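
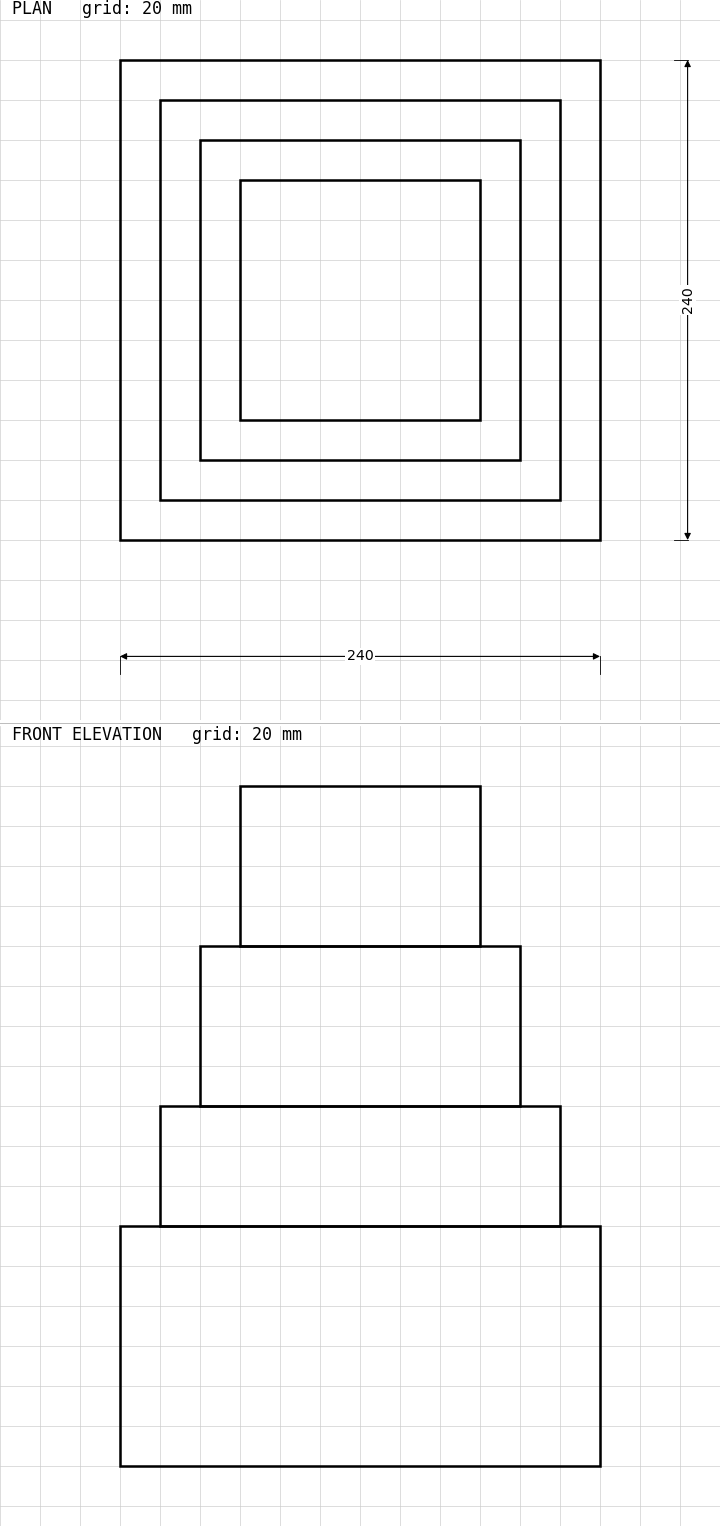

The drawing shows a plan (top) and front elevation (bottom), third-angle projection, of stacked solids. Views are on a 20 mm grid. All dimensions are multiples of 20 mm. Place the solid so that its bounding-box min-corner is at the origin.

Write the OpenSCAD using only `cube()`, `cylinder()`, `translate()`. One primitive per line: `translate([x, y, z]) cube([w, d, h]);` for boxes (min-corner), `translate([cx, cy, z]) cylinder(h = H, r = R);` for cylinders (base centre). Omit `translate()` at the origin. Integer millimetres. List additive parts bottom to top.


cube([240, 240, 120]);
translate([20, 20, 120]) cube([200, 200, 60]);
translate([40, 40, 180]) cube([160, 160, 80]);
translate([60, 60, 260]) cube([120, 120, 80]);


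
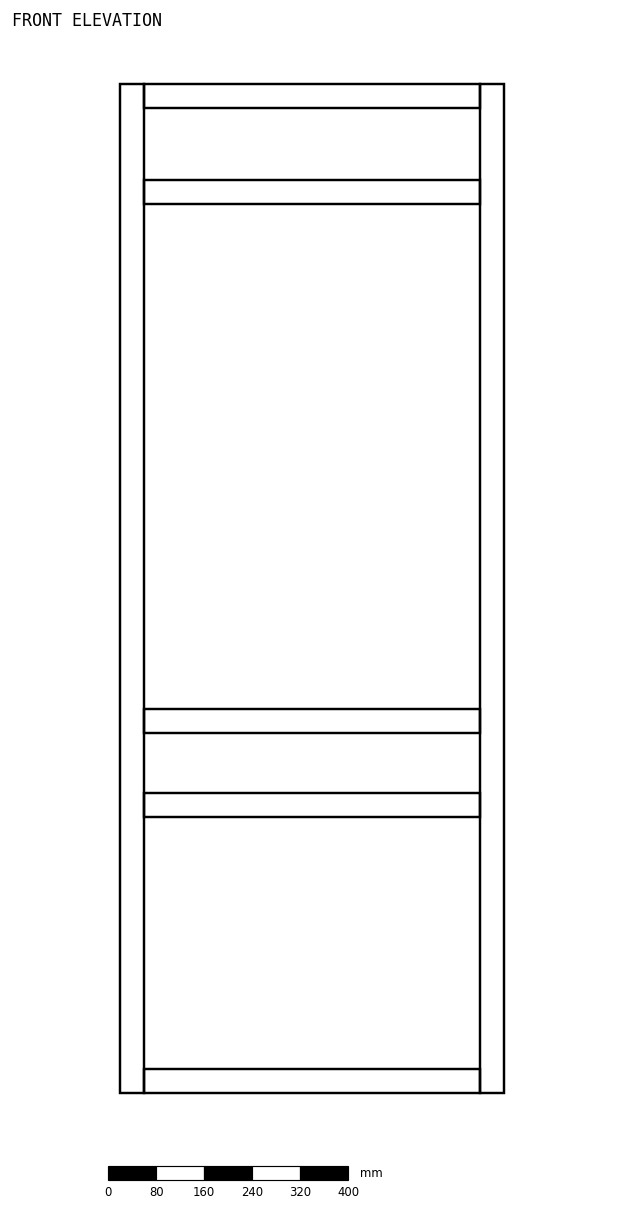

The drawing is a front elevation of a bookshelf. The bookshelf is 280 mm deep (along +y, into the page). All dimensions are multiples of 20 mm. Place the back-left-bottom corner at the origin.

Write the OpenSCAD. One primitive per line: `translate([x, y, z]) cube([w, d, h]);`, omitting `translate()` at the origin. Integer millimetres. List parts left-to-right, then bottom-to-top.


cube([40, 280, 1680]);
translate([40, 0, 0]) cube([560, 280, 40]);
translate([40, 0, 460]) cube([560, 280, 40]);
translate([40, 0, 600]) cube([560, 280, 40]);
translate([40, 0, 1480]) cube([560, 280, 40]);
translate([40, 0, 1640]) cube([560, 280, 40]);
translate([600, 0, 0]) cube([40, 280, 1680]);


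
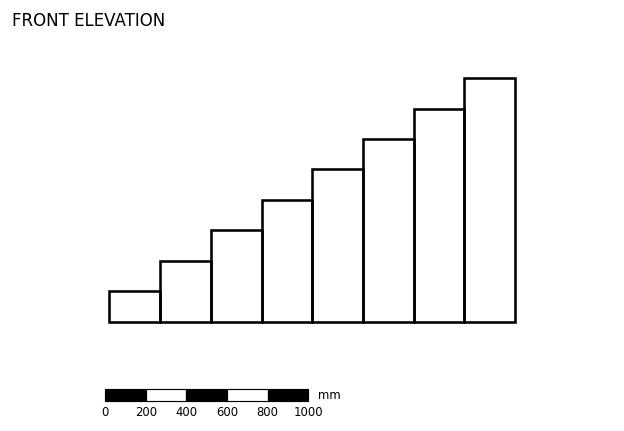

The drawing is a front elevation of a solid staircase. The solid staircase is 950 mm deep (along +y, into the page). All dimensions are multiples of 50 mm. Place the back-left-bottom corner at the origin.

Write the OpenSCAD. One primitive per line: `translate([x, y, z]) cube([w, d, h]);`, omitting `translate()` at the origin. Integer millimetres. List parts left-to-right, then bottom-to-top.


cube([250, 950, 150]);
translate([250, 0, 0]) cube([250, 950, 300]);
translate([500, 0, 0]) cube([250, 950, 450]);
translate([750, 0, 0]) cube([250, 950, 600]);
translate([1000, 0, 0]) cube([250, 950, 750]);
translate([1250, 0, 0]) cube([250, 950, 900]);
translate([1500, 0, 0]) cube([250, 950, 1050]);
translate([1750, 0, 0]) cube([250, 950, 1200]);


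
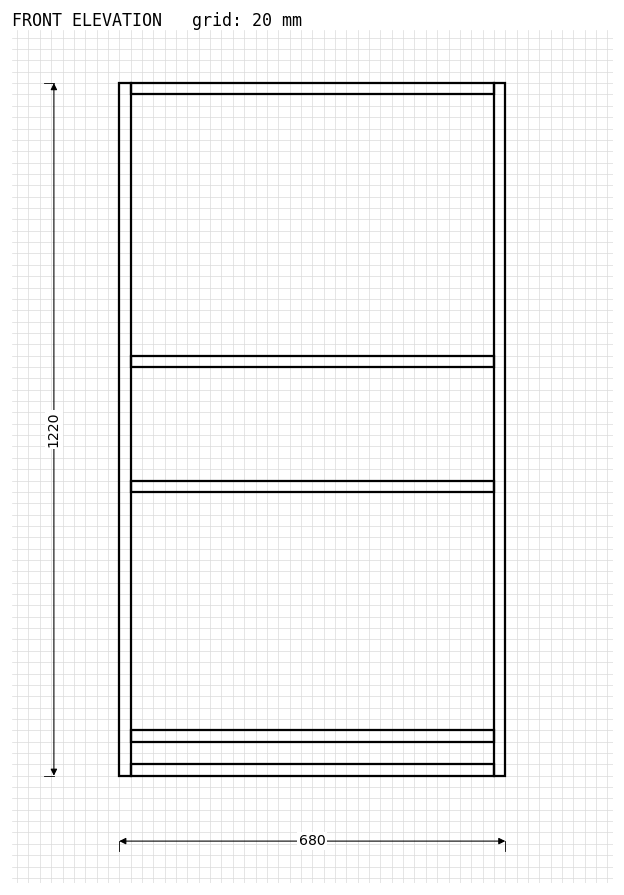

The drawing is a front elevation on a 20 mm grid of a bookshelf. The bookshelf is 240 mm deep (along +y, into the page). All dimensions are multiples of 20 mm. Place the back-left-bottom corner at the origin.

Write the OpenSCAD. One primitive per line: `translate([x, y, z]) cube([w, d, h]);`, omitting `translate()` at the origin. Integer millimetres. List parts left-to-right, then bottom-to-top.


cube([20, 240, 1220]);
translate([20, 0, 0]) cube([640, 240, 20]);
translate([20, 0, 60]) cube([640, 240, 20]);
translate([20, 0, 500]) cube([640, 240, 20]);
translate([20, 0, 720]) cube([640, 240, 20]);
translate([20, 0, 1200]) cube([640, 240, 20]);
translate([660, 0, 0]) cube([20, 240, 1220]);


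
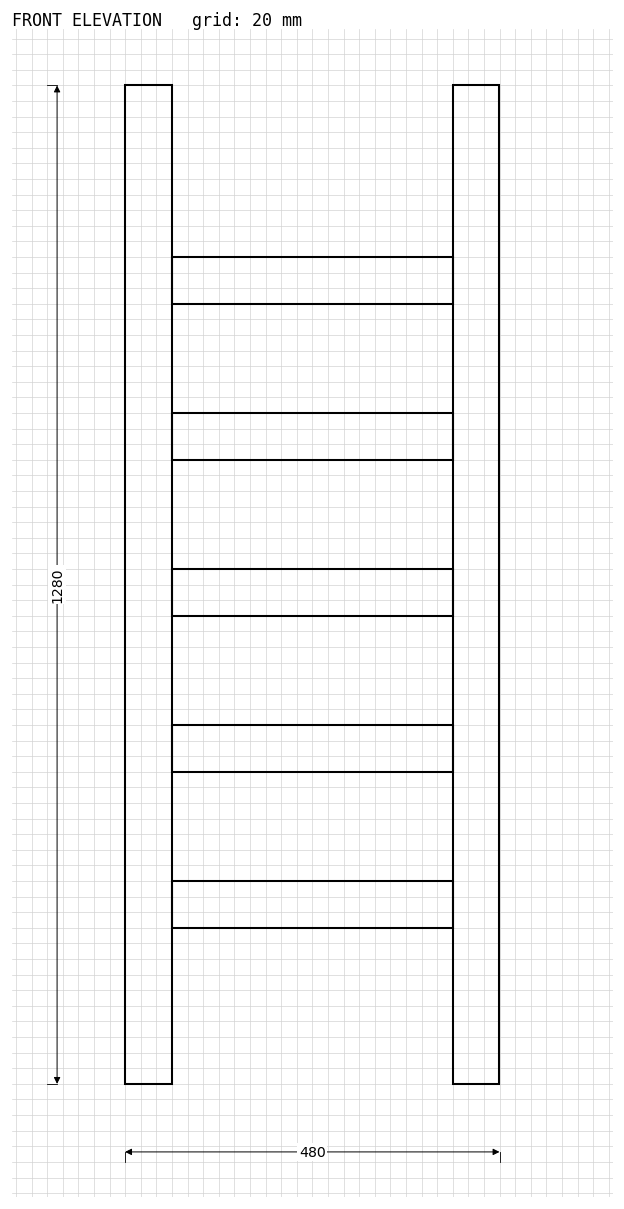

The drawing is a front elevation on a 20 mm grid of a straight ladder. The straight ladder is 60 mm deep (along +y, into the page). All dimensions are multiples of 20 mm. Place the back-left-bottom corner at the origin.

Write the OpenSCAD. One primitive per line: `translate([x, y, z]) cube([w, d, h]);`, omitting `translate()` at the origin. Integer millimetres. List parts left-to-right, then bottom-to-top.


cube([60, 60, 1280]);
translate([60, 0, 200]) cube([360, 60, 60]);
translate([60, 0, 400]) cube([360, 60, 60]);
translate([60, 0, 600]) cube([360, 60, 60]);
translate([60, 0, 800]) cube([360, 60, 60]);
translate([60, 0, 1000]) cube([360, 60, 60]);
translate([420, 0, 0]) cube([60, 60, 1280]);


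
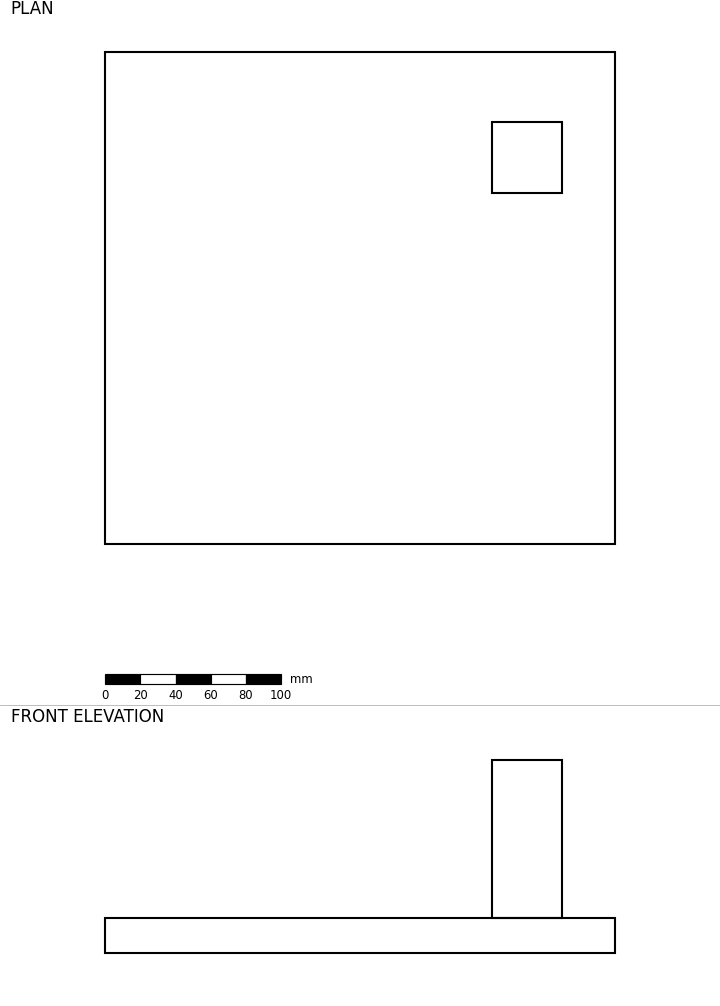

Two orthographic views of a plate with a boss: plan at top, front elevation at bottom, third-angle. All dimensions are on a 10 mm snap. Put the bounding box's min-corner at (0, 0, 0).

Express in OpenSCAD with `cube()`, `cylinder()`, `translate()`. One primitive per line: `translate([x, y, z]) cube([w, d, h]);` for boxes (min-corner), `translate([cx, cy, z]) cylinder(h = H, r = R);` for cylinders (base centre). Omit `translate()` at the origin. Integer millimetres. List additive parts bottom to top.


cube([290, 280, 20]);
translate([220, 200, 20]) cube([40, 40, 90]);


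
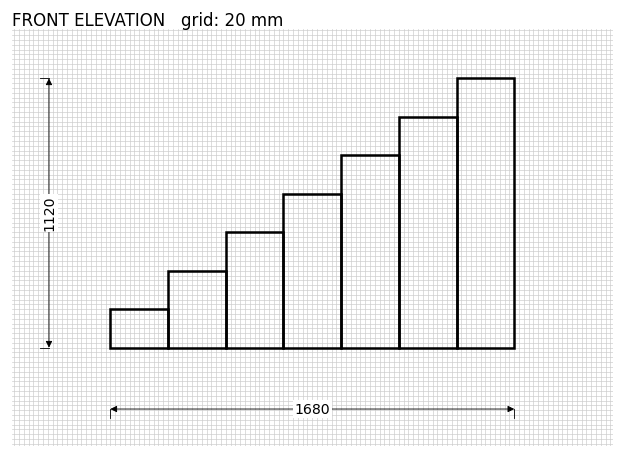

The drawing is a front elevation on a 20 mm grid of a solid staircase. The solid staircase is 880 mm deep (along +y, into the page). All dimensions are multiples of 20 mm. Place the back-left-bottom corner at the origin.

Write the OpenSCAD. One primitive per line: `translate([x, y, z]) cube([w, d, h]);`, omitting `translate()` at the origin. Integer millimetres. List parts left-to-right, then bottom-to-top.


cube([240, 880, 160]);
translate([240, 0, 0]) cube([240, 880, 320]);
translate([480, 0, 0]) cube([240, 880, 480]);
translate([720, 0, 0]) cube([240, 880, 640]);
translate([960, 0, 0]) cube([240, 880, 800]);
translate([1200, 0, 0]) cube([240, 880, 960]);
translate([1440, 0, 0]) cube([240, 880, 1120]);


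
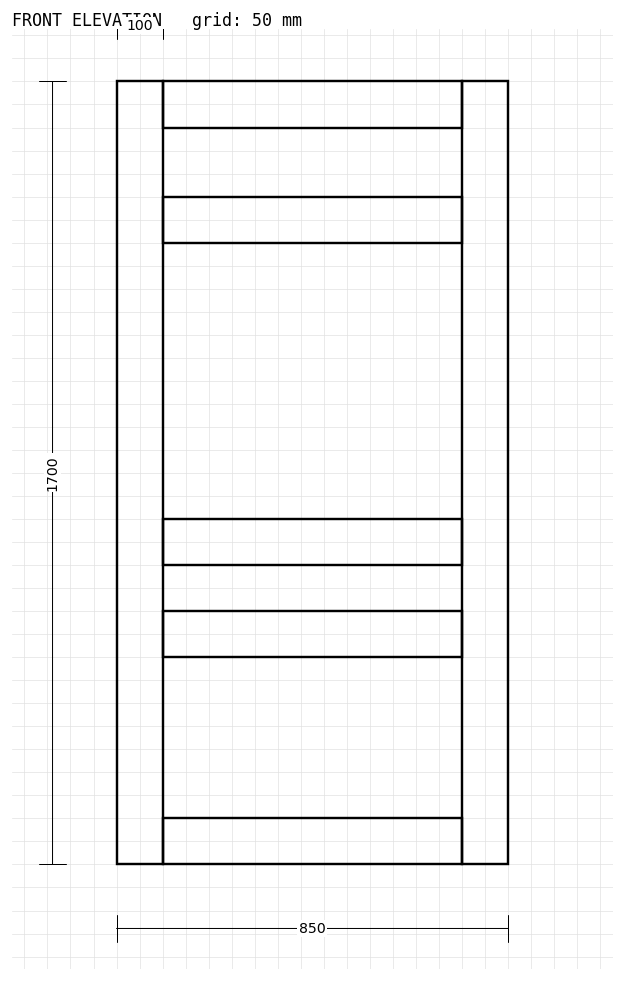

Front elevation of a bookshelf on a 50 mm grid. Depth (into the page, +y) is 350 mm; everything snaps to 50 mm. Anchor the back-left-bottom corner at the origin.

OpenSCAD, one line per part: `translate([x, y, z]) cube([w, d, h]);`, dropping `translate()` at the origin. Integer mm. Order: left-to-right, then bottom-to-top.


cube([100, 350, 1700]);
translate([100, 0, 0]) cube([650, 350, 100]);
translate([100, 0, 450]) cube([650, 350, 100]);
translate([100, 0, 650]) cube([650, 350, 100]);
translate([100, 0, 1350]) cube([650, 350, 100]);
translate([100, 0, 1600]) cube([650, 350, 100]);
translate([750, 0, 0]) cube([100, 350, 1700]);


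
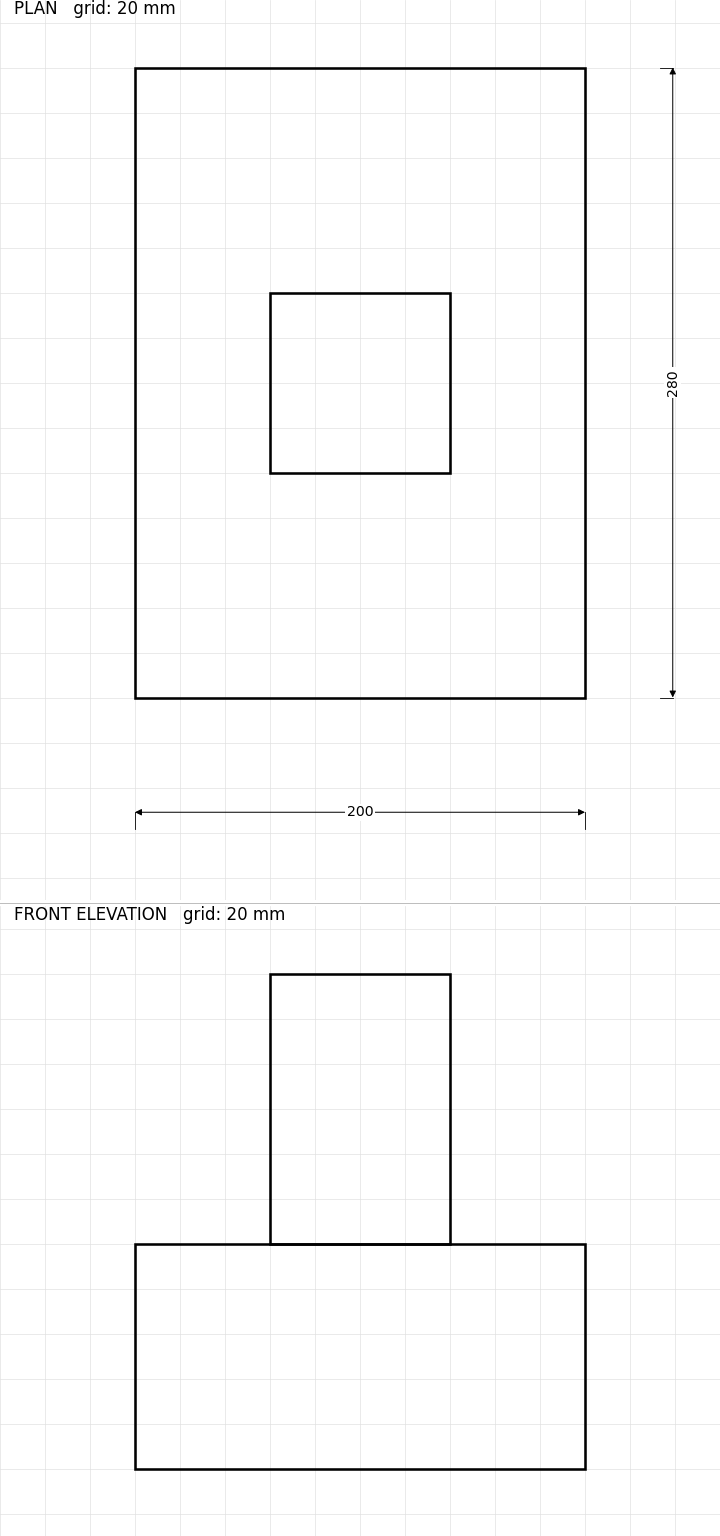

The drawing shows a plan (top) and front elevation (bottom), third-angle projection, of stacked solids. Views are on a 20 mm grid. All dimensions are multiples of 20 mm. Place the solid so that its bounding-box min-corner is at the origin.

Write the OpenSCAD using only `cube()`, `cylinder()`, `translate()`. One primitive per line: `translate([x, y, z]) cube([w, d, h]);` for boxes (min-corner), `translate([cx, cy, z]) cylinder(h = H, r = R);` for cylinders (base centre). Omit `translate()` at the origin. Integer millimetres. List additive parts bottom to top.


cube([200, 280, 100]);
translate([60, 100, 100]) cube([80, 80, 120]);


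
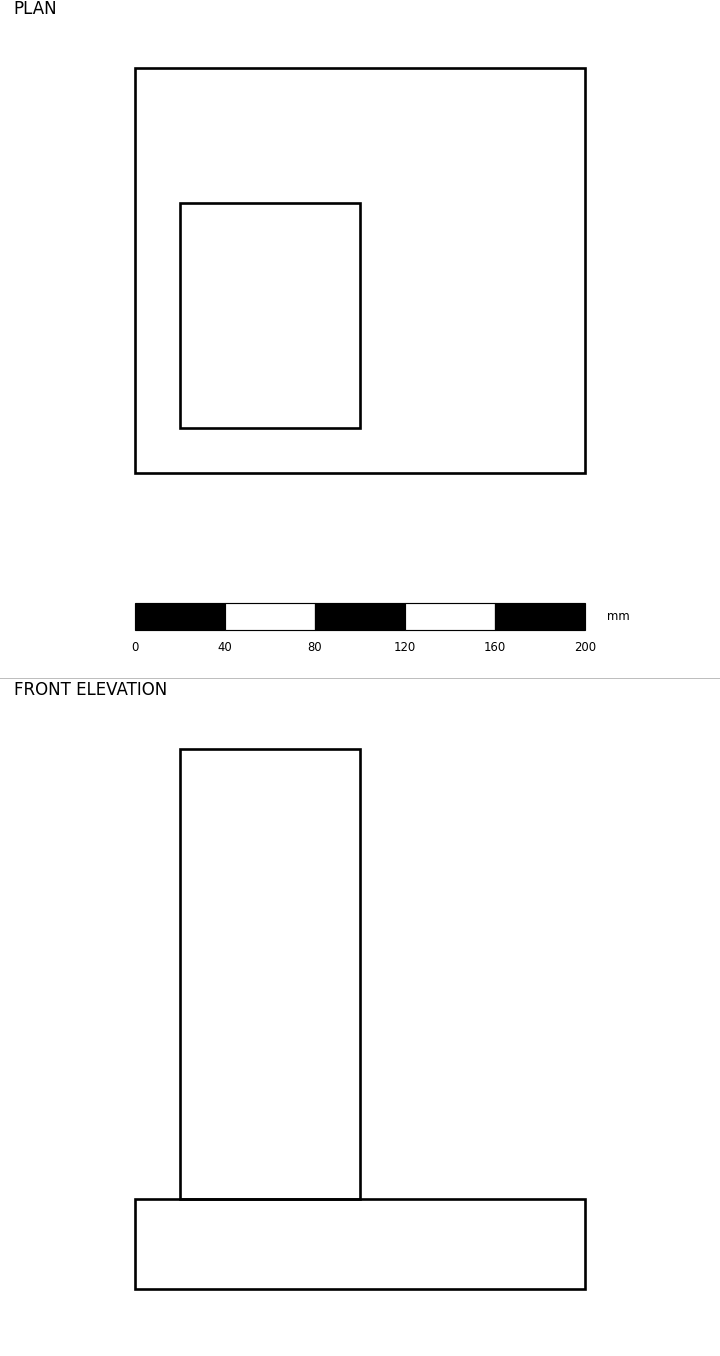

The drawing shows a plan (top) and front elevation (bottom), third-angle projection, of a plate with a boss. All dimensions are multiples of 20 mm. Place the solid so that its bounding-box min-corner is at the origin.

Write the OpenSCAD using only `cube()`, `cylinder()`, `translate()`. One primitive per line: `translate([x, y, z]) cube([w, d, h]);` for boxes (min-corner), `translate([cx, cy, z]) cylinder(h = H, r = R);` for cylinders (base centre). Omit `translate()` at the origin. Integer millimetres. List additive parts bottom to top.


cube([200, 180, 40]);
translate([20, 20, 40]) cube([80, 100, 200]);


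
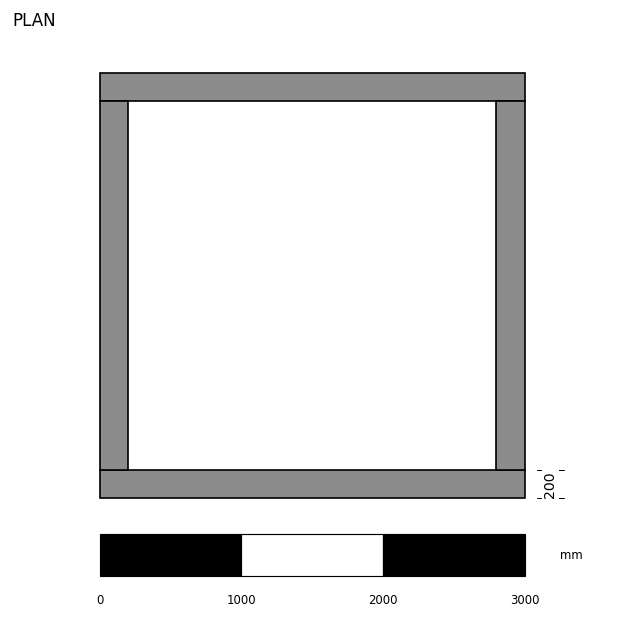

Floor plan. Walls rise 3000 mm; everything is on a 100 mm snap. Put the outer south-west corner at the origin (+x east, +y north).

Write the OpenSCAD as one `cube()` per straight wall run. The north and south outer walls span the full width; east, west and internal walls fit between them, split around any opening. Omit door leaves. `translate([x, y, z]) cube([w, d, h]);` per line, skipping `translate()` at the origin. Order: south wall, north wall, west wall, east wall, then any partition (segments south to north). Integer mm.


cube([3000, 200, 3000]);
translate([0, 2800, 0]) cube([3000, 200, 3000]);
translate([0, 200, 0]) cube([200, 2600, 3000]);
translate([2800, 200, 0]) cube([200, 2600, 3000]);


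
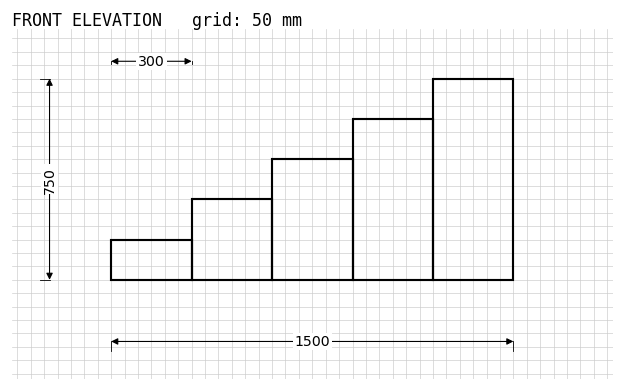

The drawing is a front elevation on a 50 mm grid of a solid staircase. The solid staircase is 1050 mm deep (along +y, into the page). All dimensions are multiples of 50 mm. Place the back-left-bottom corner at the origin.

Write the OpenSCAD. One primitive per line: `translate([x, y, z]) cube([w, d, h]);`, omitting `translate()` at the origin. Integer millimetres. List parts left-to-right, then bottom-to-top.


cube([300, 1050, 150]);
translate([300, 0, 0]) cube([300, 1050, 300]);
translate([600, 0, 0]) cube([300, 1050, 450]);
translate([900, 0, 0]) cube([300, 1050, 600]);
translate([1200, 0, 0]) cube([300, 1050, 750]);


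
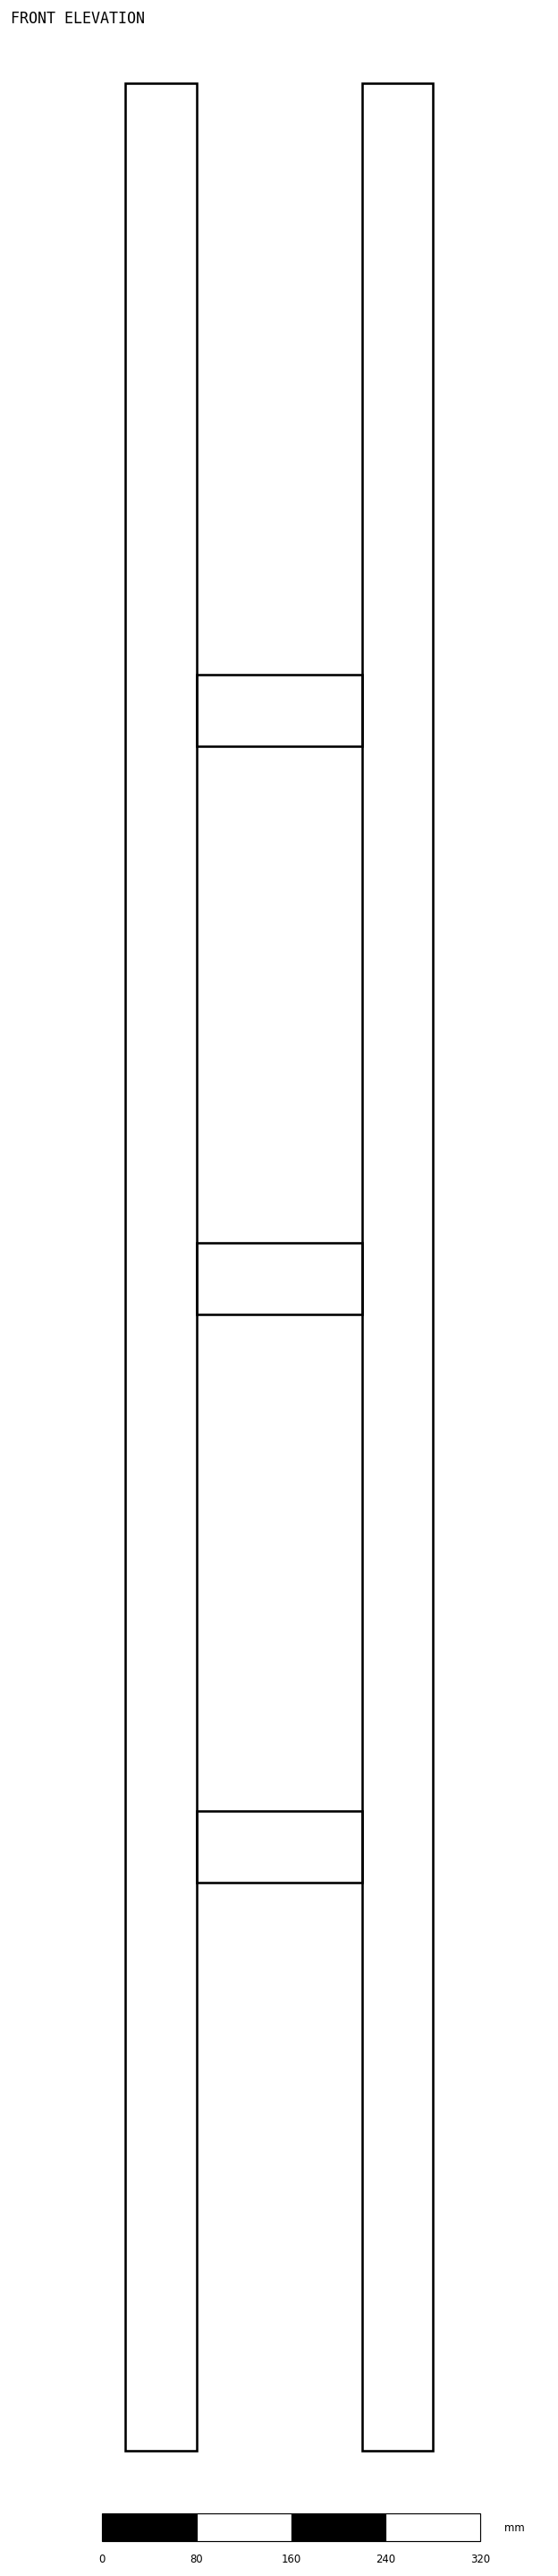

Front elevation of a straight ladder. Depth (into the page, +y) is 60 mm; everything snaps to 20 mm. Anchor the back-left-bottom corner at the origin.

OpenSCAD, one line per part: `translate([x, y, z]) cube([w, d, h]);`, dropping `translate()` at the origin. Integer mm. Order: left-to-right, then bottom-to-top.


cube([60, 60, 2000]);
translate([60, 0, 480]) cube([140, 60, 60]);
translate([60, 0, 960]) cube([140, 60, 60]);
translate([60, 0, 1440]) cube([140, 60, 60]);
translate([200, 0, 0]) cube([60, 60, 2000]);


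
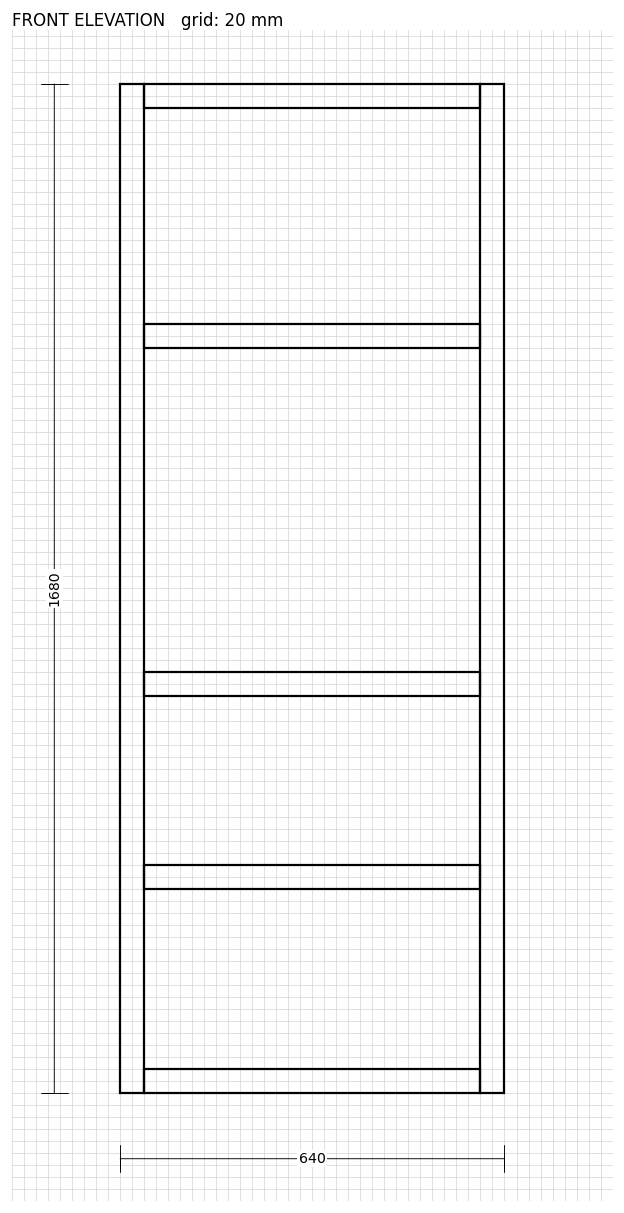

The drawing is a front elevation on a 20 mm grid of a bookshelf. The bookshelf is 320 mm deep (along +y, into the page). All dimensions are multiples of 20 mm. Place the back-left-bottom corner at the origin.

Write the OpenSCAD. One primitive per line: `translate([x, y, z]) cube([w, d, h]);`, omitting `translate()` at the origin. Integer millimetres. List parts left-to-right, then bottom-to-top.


cube([40, 320, 1680]);
translate([40, 0, 0]) cube([560, 320, 40]);
translate([40, 0, 340]) cube([560, 320, 40]);
translate([40, 0, 660]) cube([560, 320, 40]);
translate([40, 0, 1240]) cube([560, 320, 40]);
translate([40, 0, 1640]) cube([560, 320, 40]);
translate([600, 0, 0]) cube([40, 320, 1680]);


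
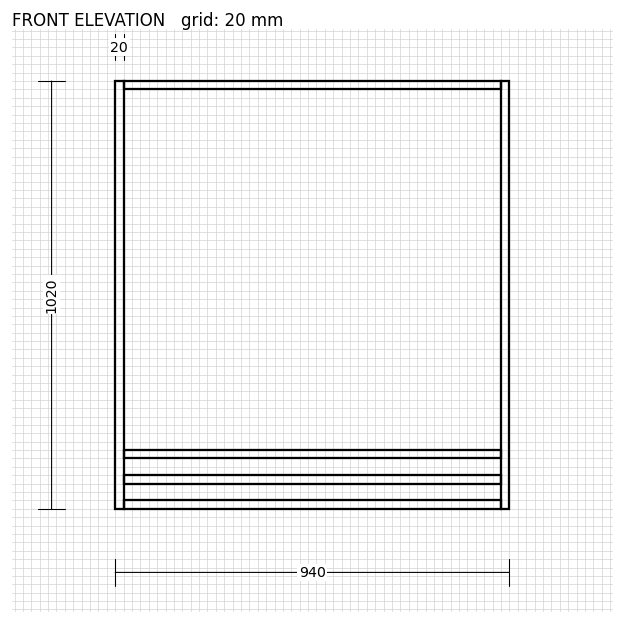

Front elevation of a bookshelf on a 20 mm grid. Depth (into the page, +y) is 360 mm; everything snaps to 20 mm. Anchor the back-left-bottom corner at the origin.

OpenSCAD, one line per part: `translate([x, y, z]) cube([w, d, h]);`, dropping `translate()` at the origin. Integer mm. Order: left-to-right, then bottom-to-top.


cube([20, 360, 1020]);
translate([20, 0, 0]) cube([900, 360, 20]);
translate([20, 0, 60]) cube([900, 360, 20]);
translate([20, 0, 120]) cube([900, 360, 20]);
translate([20, 0, 1000]) cube([900, 360, 20]);
translate([920, 0, 0]) cube([20, 360, 1020]);


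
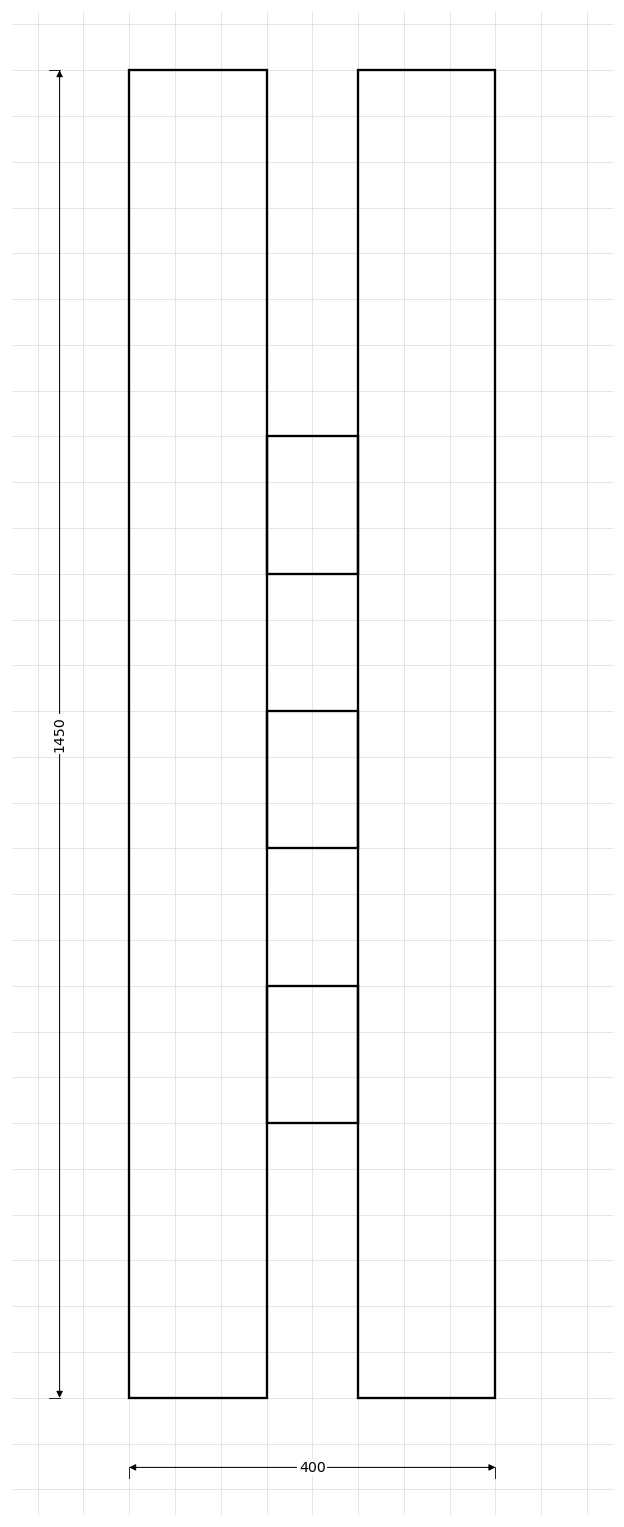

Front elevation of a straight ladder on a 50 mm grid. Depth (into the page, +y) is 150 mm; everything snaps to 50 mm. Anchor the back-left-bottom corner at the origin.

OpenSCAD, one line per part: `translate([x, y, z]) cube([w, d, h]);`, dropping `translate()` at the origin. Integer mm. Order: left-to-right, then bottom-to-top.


cube([150, 150, 1450]);
translate([150, 0, 300]) cube([100, 150, 150]);
translate([150, 0, 600]) cube([100, 150, 150]);
translate([150, 0, 900]) cube([100, 150, 150]);
translate([250, 0, 0]) cube([150, 150, 1450]);


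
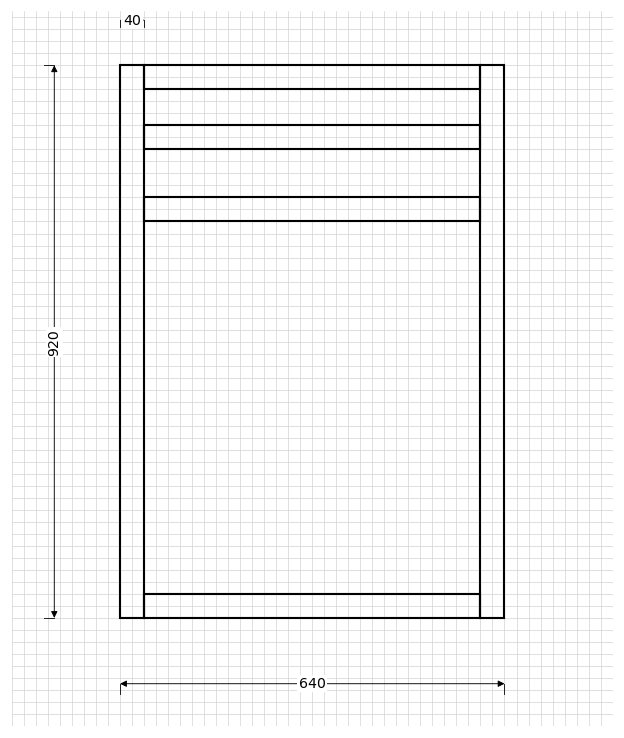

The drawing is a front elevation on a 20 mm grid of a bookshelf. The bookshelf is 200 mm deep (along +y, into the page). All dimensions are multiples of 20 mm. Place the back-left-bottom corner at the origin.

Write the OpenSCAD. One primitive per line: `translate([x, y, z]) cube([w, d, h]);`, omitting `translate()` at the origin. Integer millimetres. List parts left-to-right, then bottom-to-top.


cube([40, 200, 920]);
translate([40, 0, 0]) cube([560, 200, 40]);
translate([40, 0, 660]) cube([560, 200, 40]);
translate([40, 0, 780]) cube([560, 200, 40]);
translate([40, 0, 880]) cube([560, 200, 40]);
translate([600, 0, 0]) cube([40, 200, 920]);


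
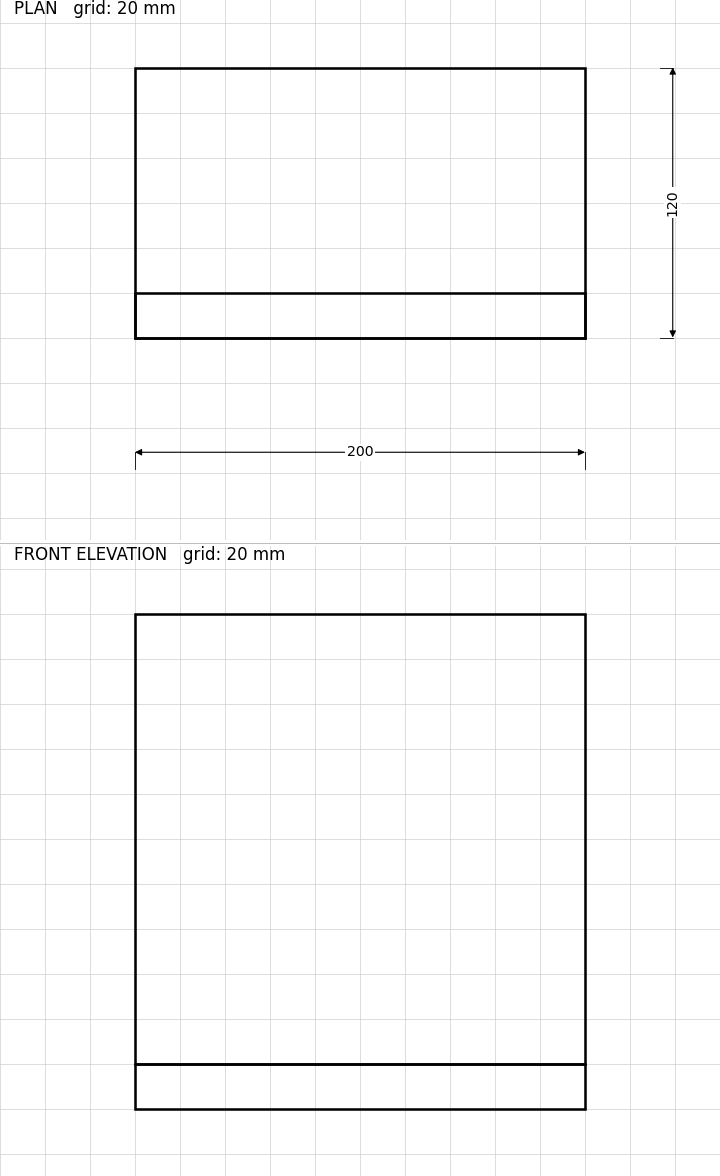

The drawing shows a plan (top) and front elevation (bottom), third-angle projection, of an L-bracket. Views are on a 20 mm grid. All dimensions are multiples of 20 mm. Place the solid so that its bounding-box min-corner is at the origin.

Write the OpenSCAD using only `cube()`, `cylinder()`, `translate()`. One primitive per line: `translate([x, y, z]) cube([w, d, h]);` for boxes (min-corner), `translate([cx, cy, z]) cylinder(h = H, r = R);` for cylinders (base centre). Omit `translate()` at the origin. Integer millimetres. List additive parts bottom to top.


cube([200, 120, 20]);
translate([0, 0, 20]) cube([200, 20, 200]);


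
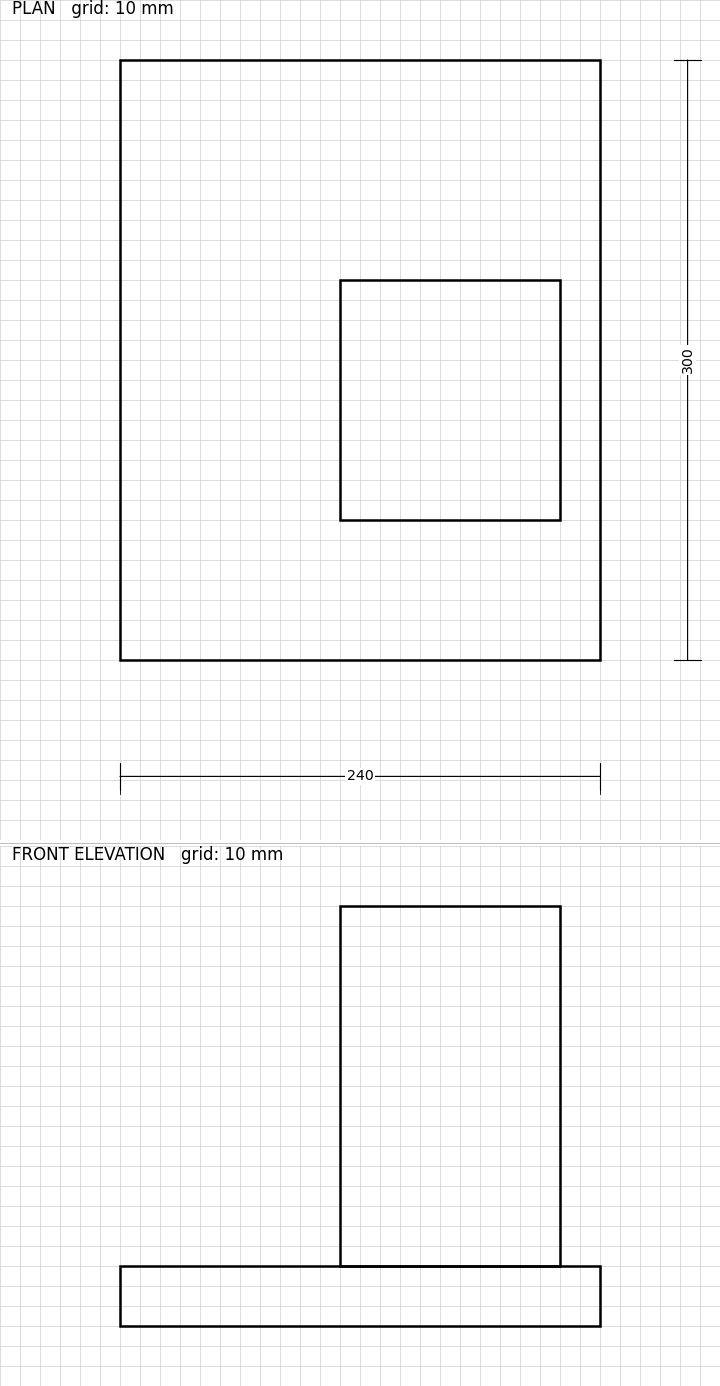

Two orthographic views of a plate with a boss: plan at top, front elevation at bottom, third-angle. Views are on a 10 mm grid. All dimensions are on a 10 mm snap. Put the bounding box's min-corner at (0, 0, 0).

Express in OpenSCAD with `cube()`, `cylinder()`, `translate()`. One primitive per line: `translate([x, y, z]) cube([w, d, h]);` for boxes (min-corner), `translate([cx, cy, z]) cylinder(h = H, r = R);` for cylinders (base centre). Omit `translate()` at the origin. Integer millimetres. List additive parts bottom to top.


cube([240, 300, 30]);
translate([110, 70, 30]) cube([110, 120, 180]);


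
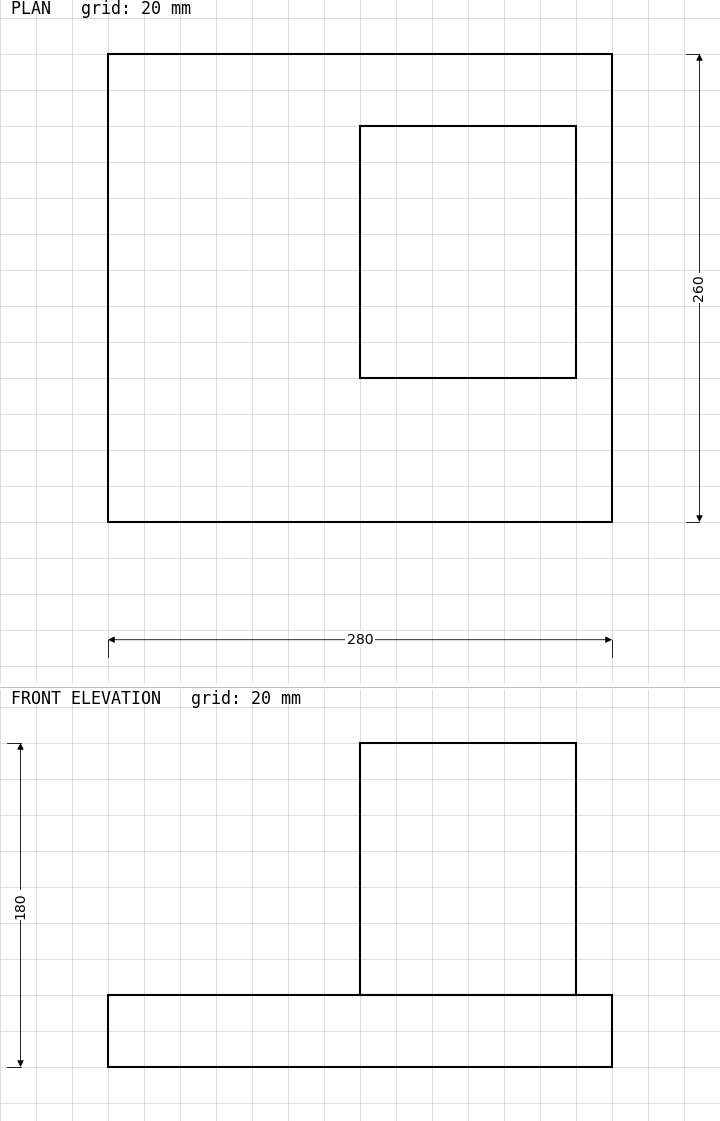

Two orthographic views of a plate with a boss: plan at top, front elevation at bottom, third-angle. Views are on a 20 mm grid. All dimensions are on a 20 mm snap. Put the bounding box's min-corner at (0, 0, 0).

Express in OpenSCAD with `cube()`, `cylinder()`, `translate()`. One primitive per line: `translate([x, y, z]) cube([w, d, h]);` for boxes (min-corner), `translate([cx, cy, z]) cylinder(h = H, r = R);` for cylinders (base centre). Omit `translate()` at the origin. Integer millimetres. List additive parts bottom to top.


cube([280, 260, 40]);
translate([140, 80, 40]) cube([120, 140, 140]);


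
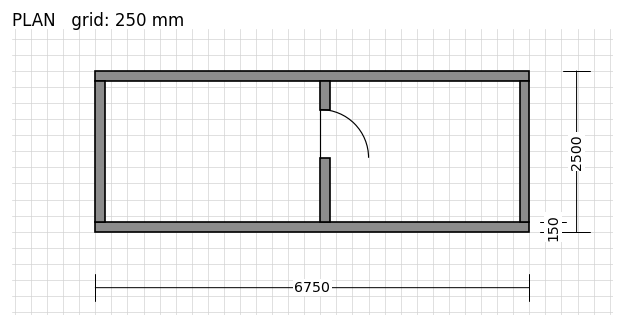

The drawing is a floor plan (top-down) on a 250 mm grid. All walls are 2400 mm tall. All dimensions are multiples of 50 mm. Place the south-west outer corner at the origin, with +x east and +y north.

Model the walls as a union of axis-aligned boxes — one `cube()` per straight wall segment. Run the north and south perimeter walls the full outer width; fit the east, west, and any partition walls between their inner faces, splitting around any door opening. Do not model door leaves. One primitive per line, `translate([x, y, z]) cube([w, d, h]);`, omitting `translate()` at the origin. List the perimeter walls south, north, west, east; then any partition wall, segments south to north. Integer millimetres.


cube([6750, 150, 2400]);
translate([0, 2350, 0]) cube([6750, 150, 2400]);
translate([0, 150, 0]) cube([150, 2200, 2400]);
translate([6600, 150, 0]) cube([150, 2200, 2400]);
translate([3500, 150, 0]) cube([150, 1000, 2400]);
translate([3500, 1900, 0]) cube([150, 450, 2400]);


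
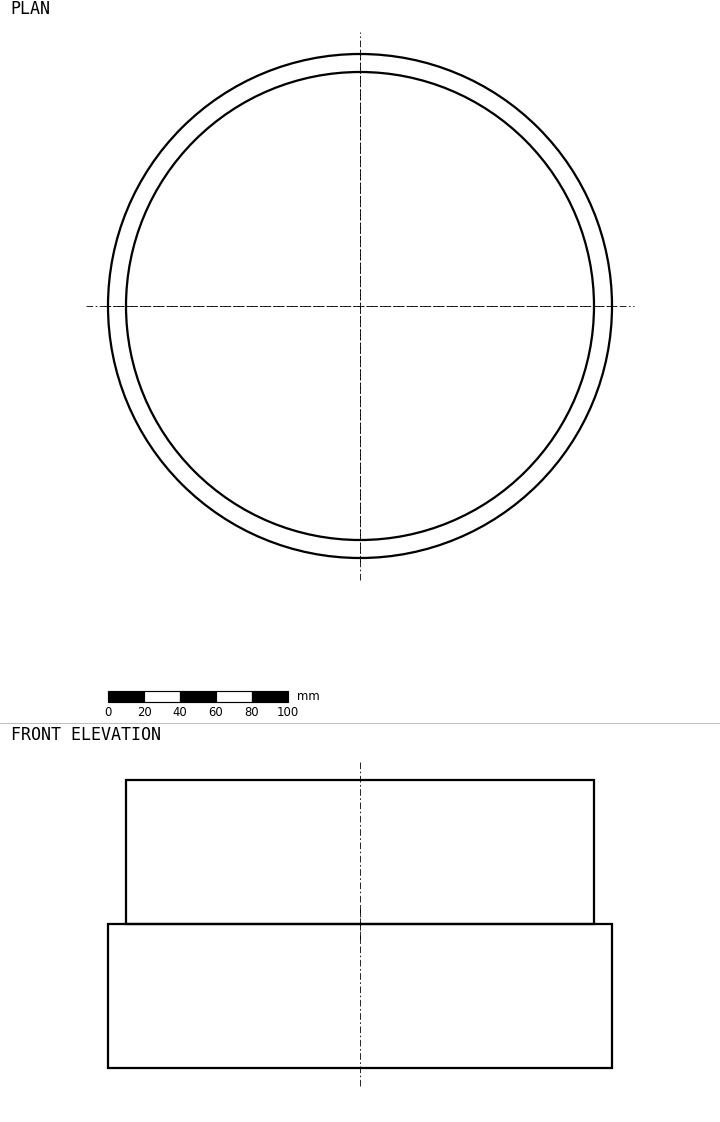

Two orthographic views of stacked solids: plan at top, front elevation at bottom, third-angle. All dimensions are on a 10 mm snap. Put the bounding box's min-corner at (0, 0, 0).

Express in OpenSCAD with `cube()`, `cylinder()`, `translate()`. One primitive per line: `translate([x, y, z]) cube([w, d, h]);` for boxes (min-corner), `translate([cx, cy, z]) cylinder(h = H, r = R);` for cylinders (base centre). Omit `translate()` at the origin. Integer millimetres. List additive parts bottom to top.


translate([140, 140, 0]) cylinder(h = 80, r = 140);
translate([140, 140, 80]) cylinder(h = 80, r = 130);


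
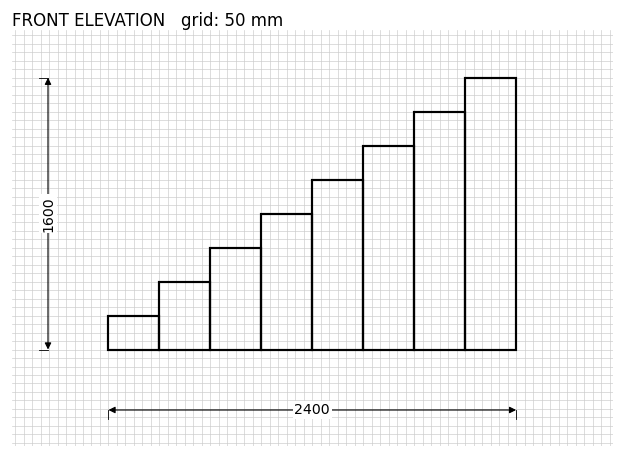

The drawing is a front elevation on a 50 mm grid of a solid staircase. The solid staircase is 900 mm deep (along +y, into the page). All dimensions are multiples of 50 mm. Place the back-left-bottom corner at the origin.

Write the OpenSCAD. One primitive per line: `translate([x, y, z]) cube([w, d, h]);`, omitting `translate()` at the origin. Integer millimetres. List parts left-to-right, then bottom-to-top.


cube([300, 900, 200]);
translate([300, 0, 0]) cube([300, 900, 400]);
translate([600, 0, 0]) cube([300, 900, 600]);
translate([900, 0, 0]) cube([300, 900, 800]);
translate([1200, 0, 0]) cube([300, 900, 1000]);
translate([1500, 0, 0]) cube([300, 900, 1200]);
translate([1800, 0, 0]) cube([300, 900, 1400]);
translate([2100, 0, 0]) cube([300, 900, 1600]);


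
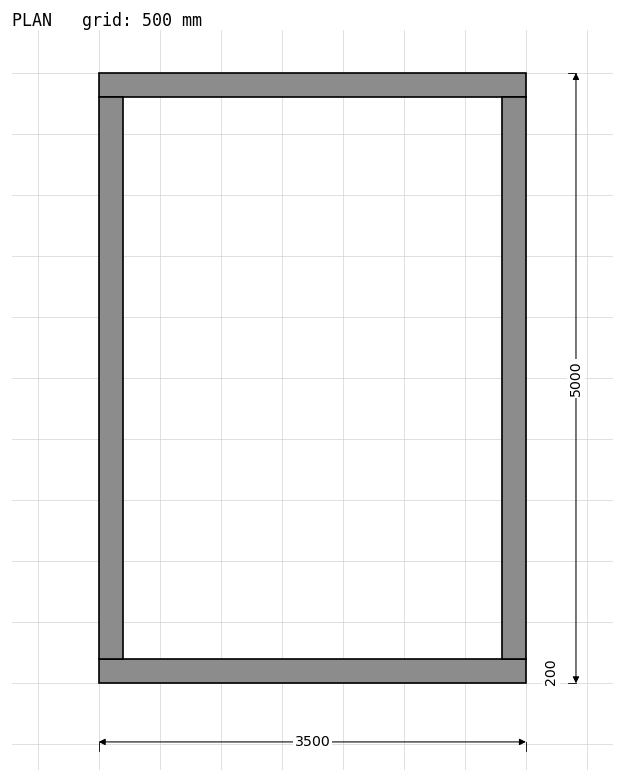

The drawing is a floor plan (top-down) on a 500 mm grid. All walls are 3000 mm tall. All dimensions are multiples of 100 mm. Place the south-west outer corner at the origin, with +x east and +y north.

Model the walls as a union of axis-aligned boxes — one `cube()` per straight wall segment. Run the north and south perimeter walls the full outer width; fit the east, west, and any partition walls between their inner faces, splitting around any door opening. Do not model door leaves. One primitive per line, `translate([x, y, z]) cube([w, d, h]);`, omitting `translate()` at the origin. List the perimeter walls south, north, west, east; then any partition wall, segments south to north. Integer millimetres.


cube([3500, 200, 3000]);
translate([0, 4800, 0]) cube([3500, 200, 3000]);
translate([0, 200, 0]) cube([200, 4600, 3000]);
translate([3300, 200, 0]) cube([200, 4600, 3000]);


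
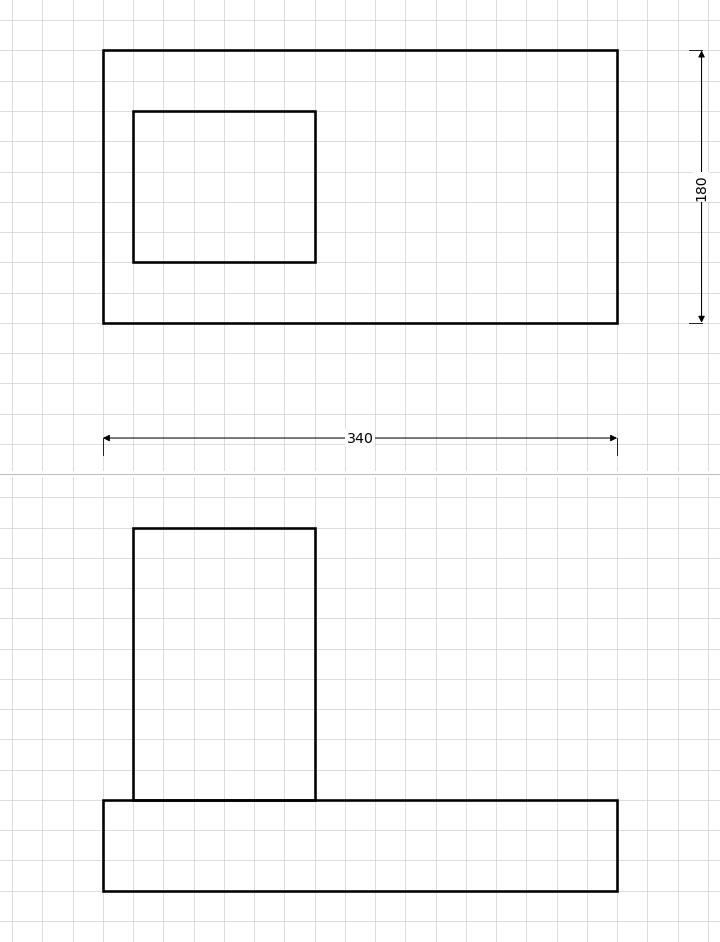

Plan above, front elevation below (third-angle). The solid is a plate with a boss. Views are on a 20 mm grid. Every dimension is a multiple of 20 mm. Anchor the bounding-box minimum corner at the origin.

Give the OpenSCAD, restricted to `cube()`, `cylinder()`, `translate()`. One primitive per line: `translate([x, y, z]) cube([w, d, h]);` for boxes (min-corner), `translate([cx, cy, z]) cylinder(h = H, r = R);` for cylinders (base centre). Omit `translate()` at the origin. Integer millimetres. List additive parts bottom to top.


cube([340, 180, 60]);
translate([20, 40, 60]) cube([120, 100, 180]);


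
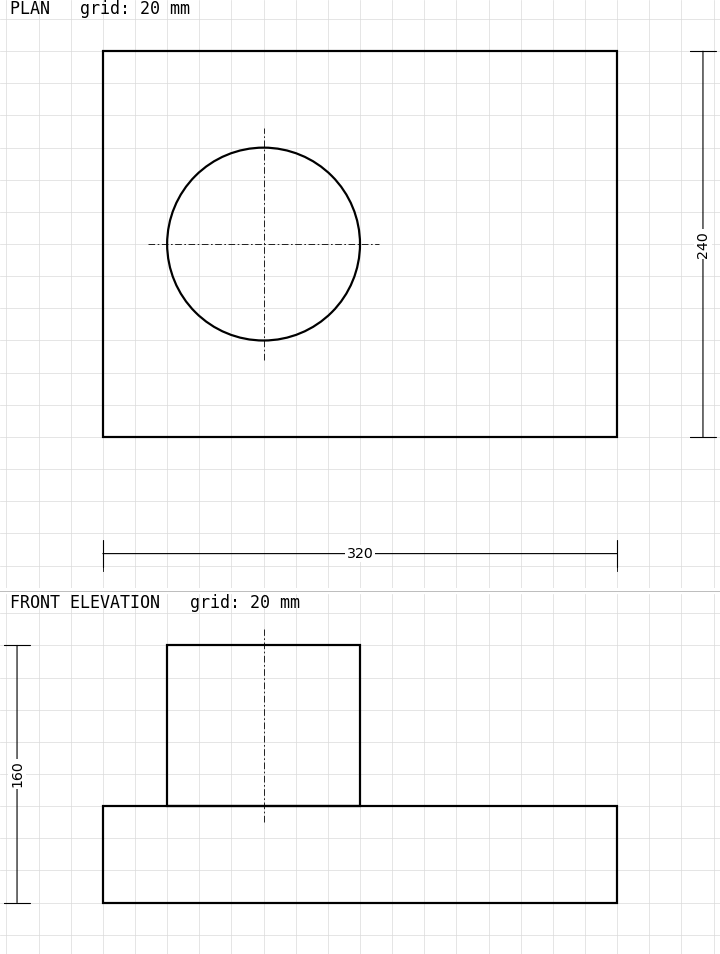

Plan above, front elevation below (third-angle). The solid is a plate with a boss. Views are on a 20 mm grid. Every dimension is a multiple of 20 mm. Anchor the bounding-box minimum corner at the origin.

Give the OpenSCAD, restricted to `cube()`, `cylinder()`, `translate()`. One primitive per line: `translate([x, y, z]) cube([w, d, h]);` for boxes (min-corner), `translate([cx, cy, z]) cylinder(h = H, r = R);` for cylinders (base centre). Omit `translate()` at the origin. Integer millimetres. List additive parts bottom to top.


cube([320, 240, 60]);
translate([100, 120, 60]) cylinder(h = 100, r = 60);


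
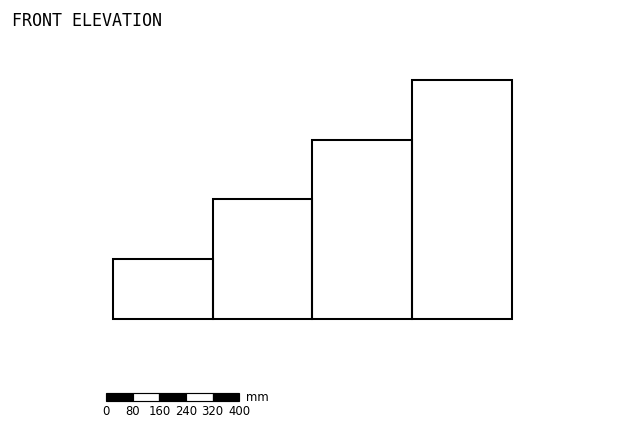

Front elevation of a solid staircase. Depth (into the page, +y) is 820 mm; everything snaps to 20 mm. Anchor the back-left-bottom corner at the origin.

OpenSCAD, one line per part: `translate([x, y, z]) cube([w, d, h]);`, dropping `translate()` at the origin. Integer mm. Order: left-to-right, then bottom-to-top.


cube([300, 820, 180]);
translate([300, 0, 0]) cube([300, 820, 360]);
translate([600, 0, 0]) cube([300, 820, 540]);
translate([900, 0, 0]) cube([300, 820, 720]);


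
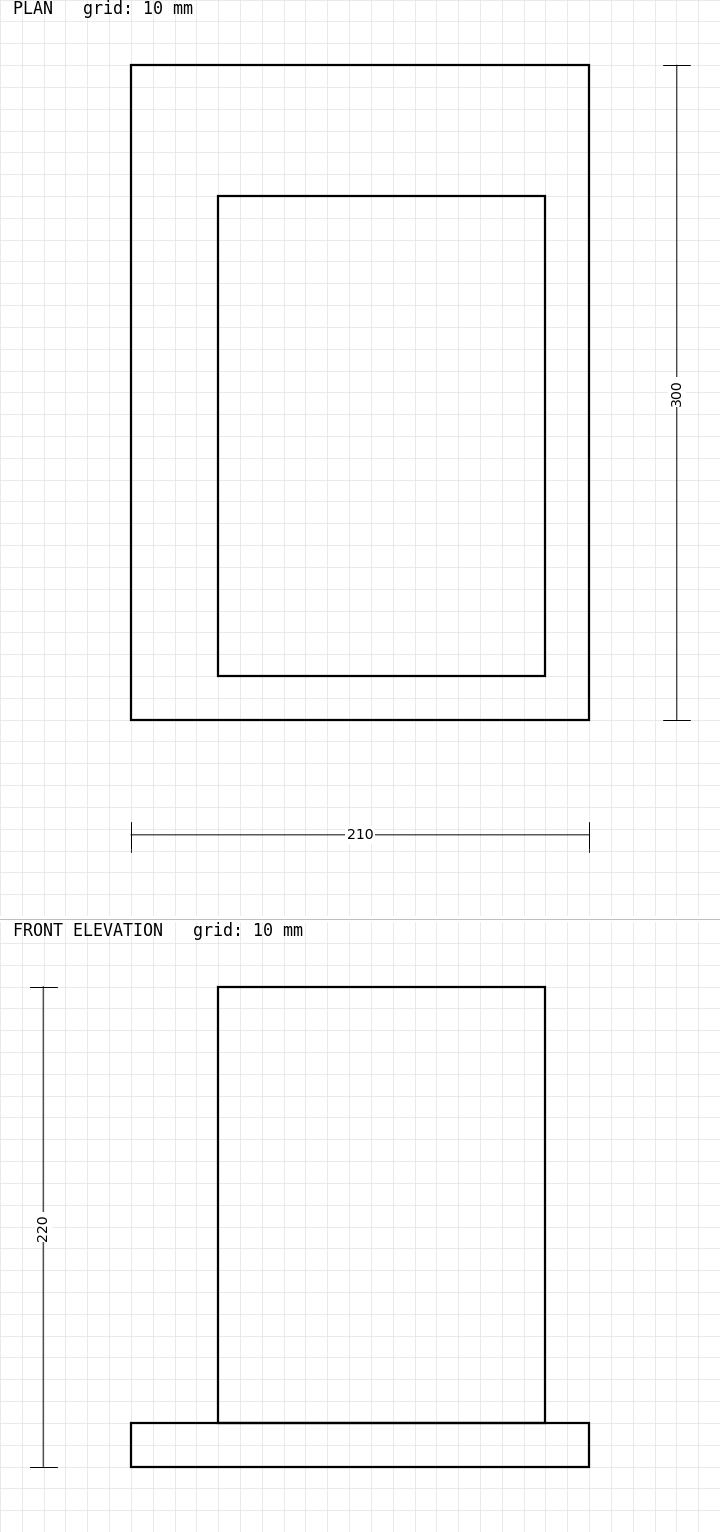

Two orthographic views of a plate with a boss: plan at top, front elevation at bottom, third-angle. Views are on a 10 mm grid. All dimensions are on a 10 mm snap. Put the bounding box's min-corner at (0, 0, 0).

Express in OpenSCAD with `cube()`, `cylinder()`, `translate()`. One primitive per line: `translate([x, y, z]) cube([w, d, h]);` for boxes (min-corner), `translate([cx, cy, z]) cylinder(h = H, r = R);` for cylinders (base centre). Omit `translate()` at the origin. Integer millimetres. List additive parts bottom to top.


cube([210, 300, 20]);
translate([40, 20, 20]) cube([150, 220, 200]);


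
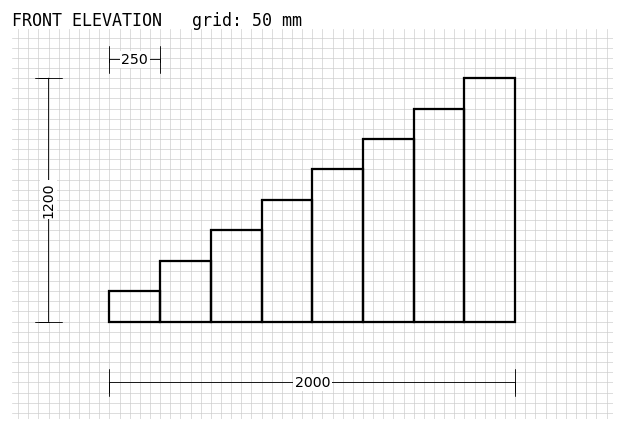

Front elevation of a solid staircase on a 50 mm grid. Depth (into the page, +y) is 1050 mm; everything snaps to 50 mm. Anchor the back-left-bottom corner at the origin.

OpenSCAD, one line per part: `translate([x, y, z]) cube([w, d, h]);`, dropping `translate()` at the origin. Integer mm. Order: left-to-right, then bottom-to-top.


cube([250, 1050, 150]);
translate([250, 0, 0]) cube([250, 1050, 300]);
translate([500, 0, 0]) cube([250, 1050, 450]);
translate([750, 0, 0]) cube([250, 1050, 600]);
translate([1000, 0, 0]) cube([250, 1050, 750]);
translate([1250, 0, 0]) cube([250, 1050, 900]);
translate([1500, 0, 0]) cube([250, 1050, 1050]);
translate([1750, 0, 0]) cube([250, 1050, 1200]);


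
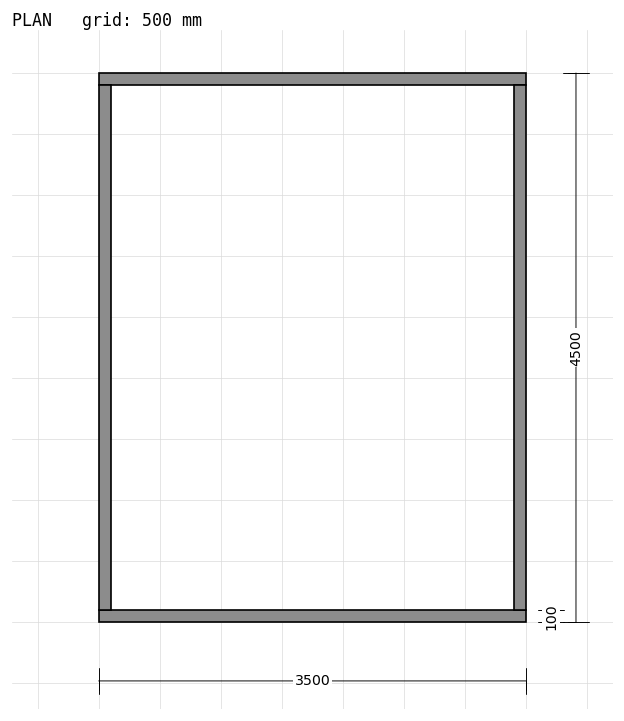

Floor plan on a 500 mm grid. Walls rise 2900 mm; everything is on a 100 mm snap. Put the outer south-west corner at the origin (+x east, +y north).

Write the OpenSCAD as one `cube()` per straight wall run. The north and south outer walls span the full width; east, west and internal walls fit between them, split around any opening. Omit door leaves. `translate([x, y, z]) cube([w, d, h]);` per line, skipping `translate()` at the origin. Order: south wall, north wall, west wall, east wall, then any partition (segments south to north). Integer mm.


cube([3500, 100, 2900]);
translate([0, 4400, 0]) cube([3500, 100, 2900]);
translate([0, 100, 0]) cube([100, 4300, 2900]);
translate([3400, 100, 0]) cube([100, 4300, 2900]);


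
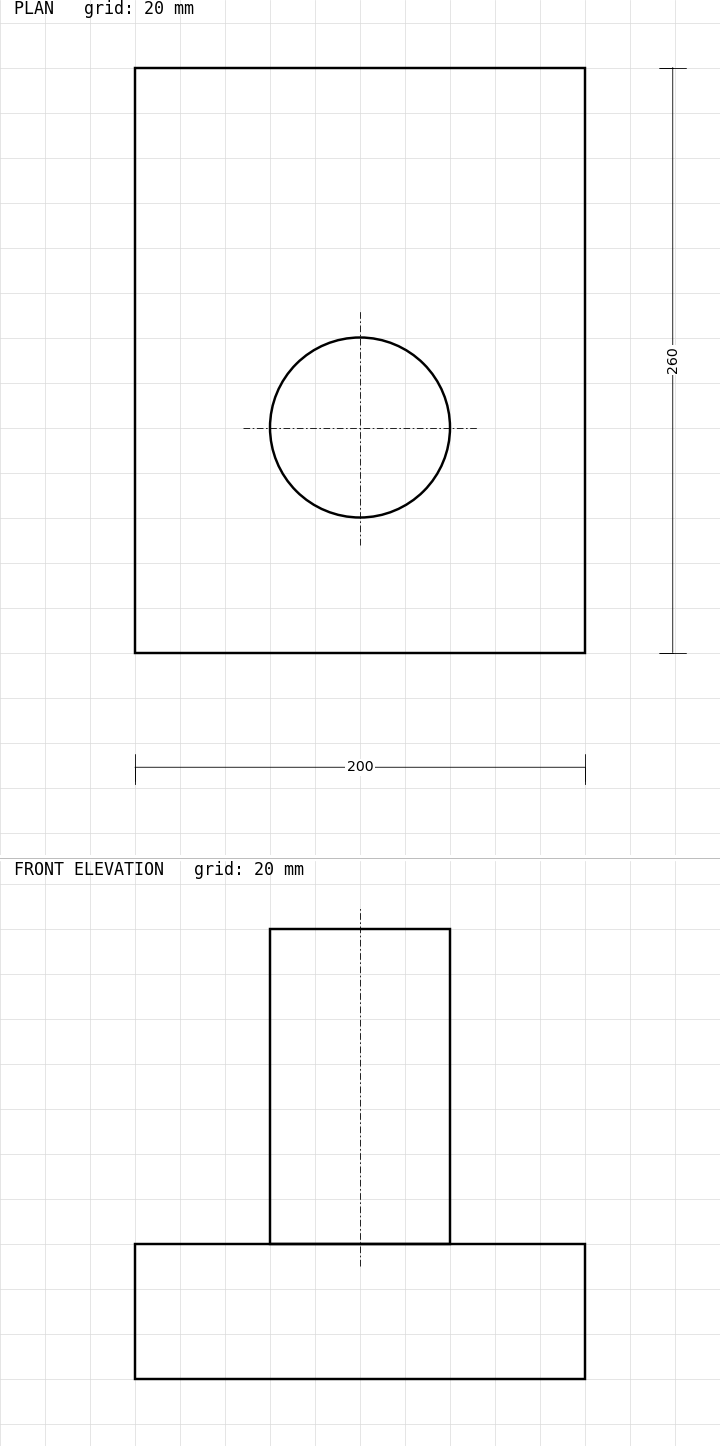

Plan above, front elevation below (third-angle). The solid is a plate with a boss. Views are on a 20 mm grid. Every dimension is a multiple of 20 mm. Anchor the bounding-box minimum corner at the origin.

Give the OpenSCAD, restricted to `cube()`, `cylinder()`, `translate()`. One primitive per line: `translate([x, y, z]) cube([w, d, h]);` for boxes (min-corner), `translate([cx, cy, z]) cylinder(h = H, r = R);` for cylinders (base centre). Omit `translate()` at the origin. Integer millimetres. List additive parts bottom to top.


cube([200, 260, 60]);
translate([100, 100, 60]) cylinder(h = 140, r = 40);


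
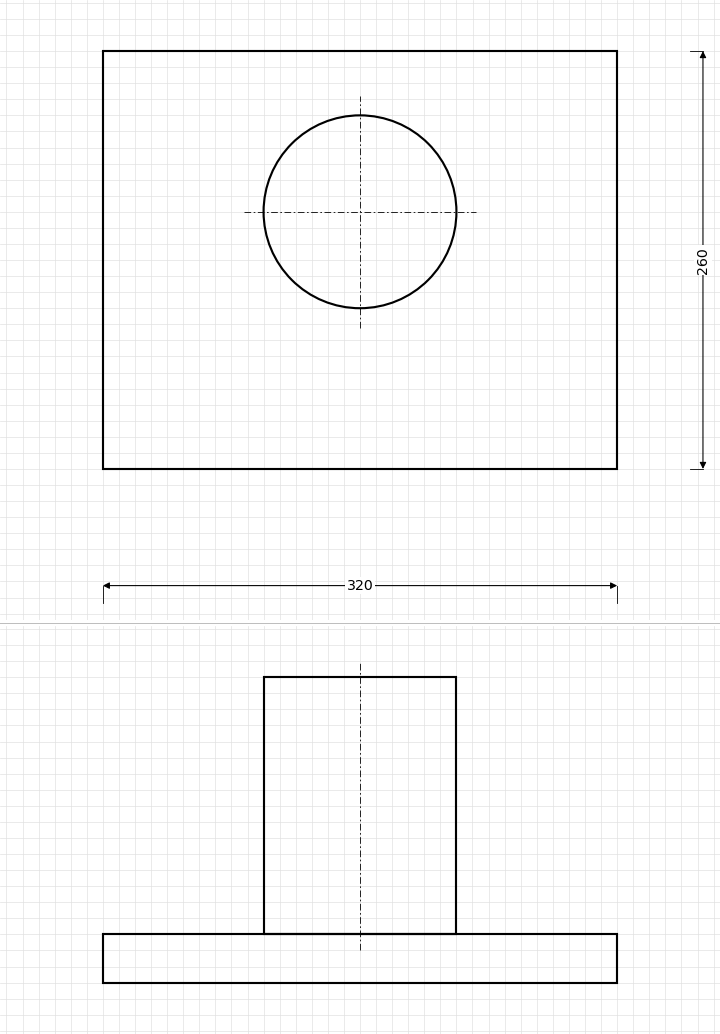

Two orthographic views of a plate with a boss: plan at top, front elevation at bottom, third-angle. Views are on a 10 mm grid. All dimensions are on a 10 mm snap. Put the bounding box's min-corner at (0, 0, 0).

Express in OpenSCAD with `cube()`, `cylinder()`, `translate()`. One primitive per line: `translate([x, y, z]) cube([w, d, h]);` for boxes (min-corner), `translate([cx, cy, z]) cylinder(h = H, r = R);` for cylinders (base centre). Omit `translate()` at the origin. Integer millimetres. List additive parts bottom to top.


cube([320, 260, 30]);
translate([160, 160, 30]) cylinder(h = 160, r = 60);


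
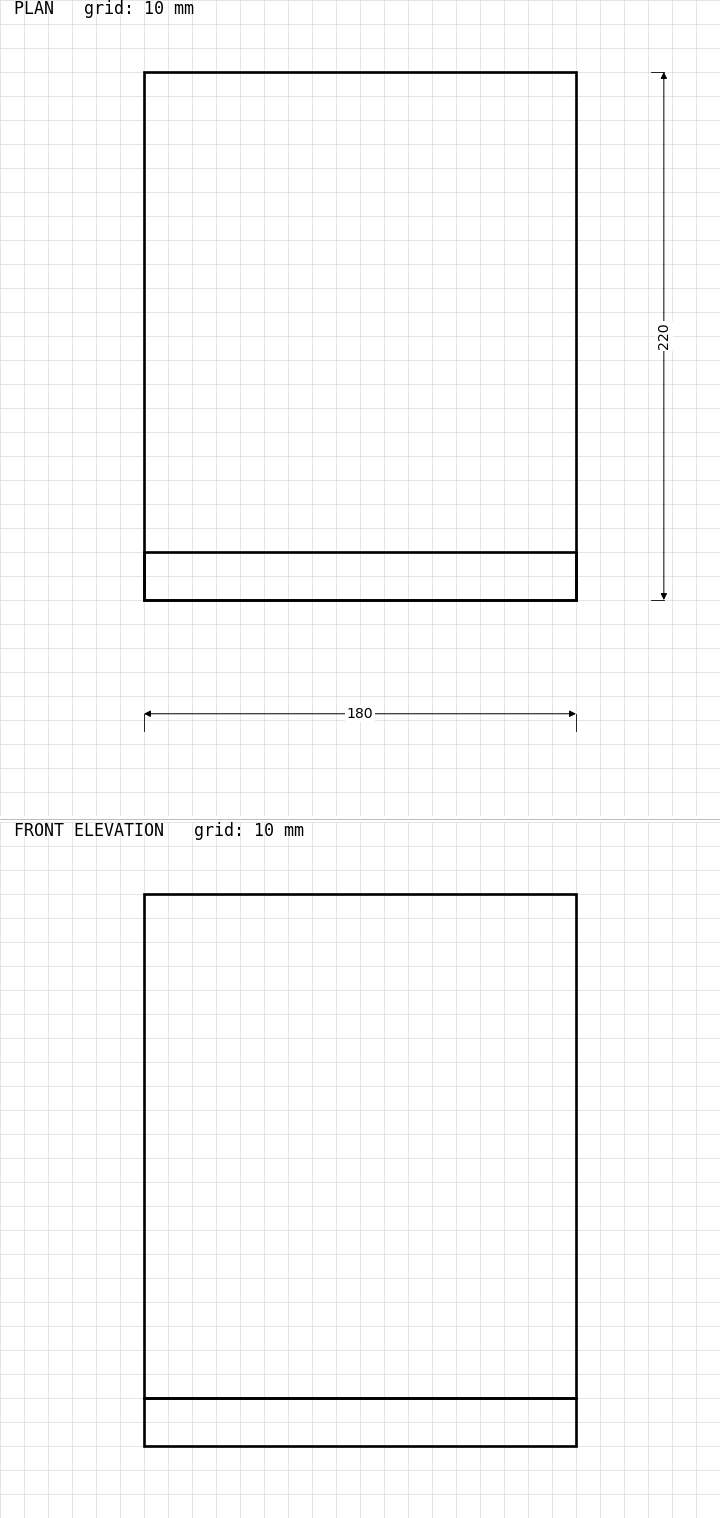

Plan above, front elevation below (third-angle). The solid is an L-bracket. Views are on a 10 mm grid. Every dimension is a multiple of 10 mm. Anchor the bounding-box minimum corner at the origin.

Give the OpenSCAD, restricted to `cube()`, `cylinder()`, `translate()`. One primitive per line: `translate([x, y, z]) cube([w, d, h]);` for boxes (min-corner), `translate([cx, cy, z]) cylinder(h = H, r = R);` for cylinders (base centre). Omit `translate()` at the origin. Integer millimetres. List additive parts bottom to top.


cube([180, 220, 20]);
translate([0, 0, 20]) cube([180, 20, 210]);


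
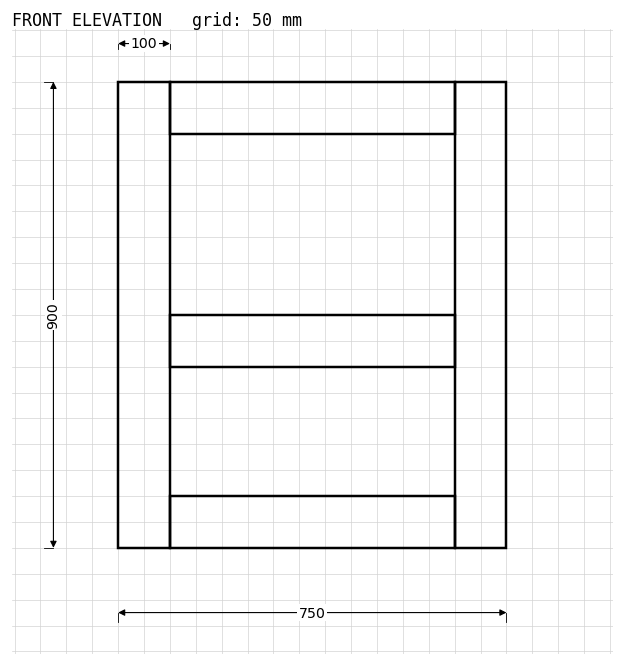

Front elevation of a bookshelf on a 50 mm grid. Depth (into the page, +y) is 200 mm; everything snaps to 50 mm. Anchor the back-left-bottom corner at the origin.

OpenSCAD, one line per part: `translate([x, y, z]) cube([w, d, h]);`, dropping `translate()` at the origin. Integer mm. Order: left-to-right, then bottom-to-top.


cube([100, 200, 900]);
translate([100, 0, 0]) cube([550, 200, 100]);
translate([100, 0, 350]) cube([550, 200, 100]);
translate([100, 0, 800]) cube([550, 200, 100]);
translate([650, 0, 0]) cube([100, 200, 900]);
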